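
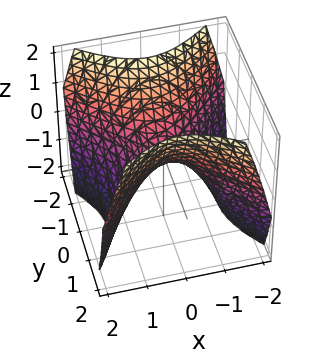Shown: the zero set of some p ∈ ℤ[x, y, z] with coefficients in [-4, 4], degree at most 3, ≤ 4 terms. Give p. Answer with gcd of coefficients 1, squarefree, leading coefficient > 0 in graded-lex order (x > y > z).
(a) deg p = 2.
(b) Symmetries: it's symmetric under x → −x, forcing even powers of x; the y ↦ −y reflection is a symmetry, so y appears only in even powers.
(c) From the axis intercepts and sections: it meets the y-axis at y = 0 (among the integer gridlines); it meets the x-axis at x = 0 (among the integer gridlines); one z-axis crossing is at z = 0.
(d) Fitting integer coefficients to these (and the overall shape) gives p.

x^2 - y^2 + z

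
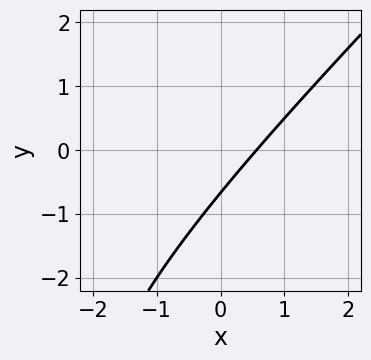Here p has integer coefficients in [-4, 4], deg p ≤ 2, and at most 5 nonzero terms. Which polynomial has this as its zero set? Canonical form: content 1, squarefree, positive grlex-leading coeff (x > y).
First, degree: the shape is more complex than any degree-1 curve, so deg p = 2.
Finally, solving for integer coefficients yields p as stated.

x^2 - x*y + 3*x - 3*y - 2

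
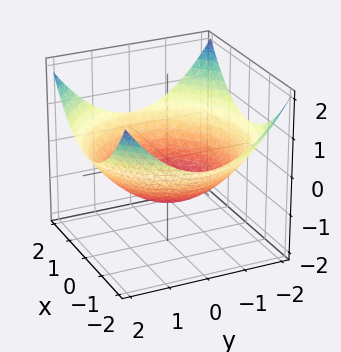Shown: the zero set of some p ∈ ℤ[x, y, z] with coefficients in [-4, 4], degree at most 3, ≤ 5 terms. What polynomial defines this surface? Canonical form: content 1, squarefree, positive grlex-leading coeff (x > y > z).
(a) The degree is 2 — a generic line meets the surface in up to 2 points.
(b) By symmetry, the surface is invariant under rotation about z: p = q(x² + y², z).
(c) Checking where it meets the axes: one z-axis crossing is at z = -1; a circular section at z = 0 has radius between 1 and 2.
(d) Putting this together gives p.

x^2 + y^2 - 3*z - 3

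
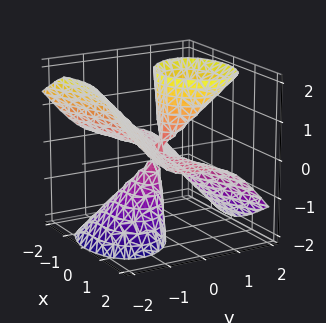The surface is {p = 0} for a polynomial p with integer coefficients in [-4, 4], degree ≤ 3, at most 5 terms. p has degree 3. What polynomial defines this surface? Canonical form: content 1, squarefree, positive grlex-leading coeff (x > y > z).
x^2*z + y^3 - y*z^2

1. There are 2 components. Treating them together as one polynomial.
2. The degree is 3 — a generic line meets the surface in up to 3 points.
3. From the axis intercepts and sections: every point of the z-axis in the box is on the surface; the visible x-axis segment lies entirely on the surface; it meets the y-axis at y = 0 (among the integer gridlines).
4. Putting this together gives p.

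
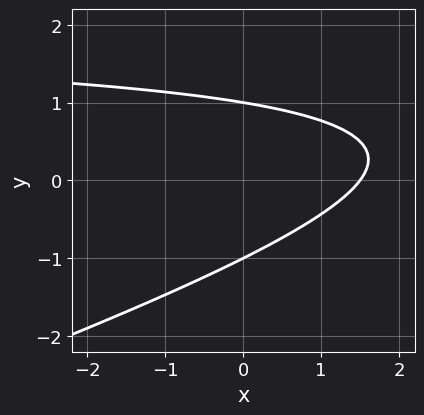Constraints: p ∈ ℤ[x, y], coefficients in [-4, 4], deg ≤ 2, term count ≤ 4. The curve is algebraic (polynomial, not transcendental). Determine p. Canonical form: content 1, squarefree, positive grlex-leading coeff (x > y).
(a) Degree: the shape is more complex than any degree-1 curve, so deg p = 2.
(b) From the visible intercepts: the y-axis gridline crossings are at y ∈ {-1, 1}.
(c) Assembling these constraints gives the stated polynomial.

x*y - 3*y^2 - 2*x + 3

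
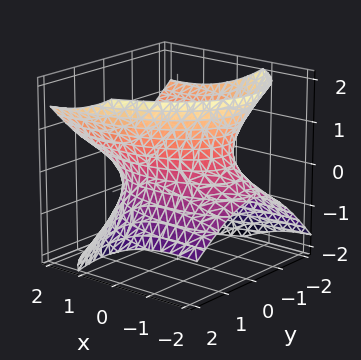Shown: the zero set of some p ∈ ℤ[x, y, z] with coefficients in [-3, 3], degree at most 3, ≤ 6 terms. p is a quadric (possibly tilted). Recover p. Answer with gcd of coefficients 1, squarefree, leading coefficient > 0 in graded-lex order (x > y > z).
x^2 - 3*x*z + 3*y^2 + y*z - 3*z^2 - 3

1. deg p = 2. The shape is more complex than any degree-1 surface.
2. Against the integer gridlines: among the integer gridlines, it crosses the y-axis at y ∈ {-1, 1}; it misses every integer gridline on the z-axis.
3. Matching integer coefficients to the picture gives p.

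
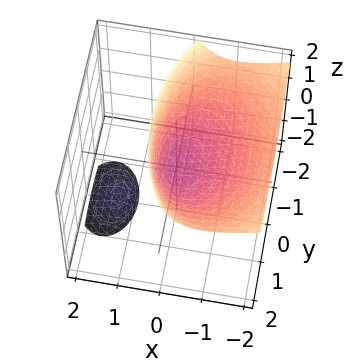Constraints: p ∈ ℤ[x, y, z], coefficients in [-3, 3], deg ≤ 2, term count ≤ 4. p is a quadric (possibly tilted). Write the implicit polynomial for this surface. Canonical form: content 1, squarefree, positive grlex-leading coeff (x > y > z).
First, there are 2 components.
Next, deg p = 2.
Then, reading off the gridlines: one y-axis crossing is at y = 0; it meets the z-axis at z = 0 (among the integer gridlines).
Finally, together with the visible shape, these determine p as stated.

2*x^2 + 3*x*z + y^2 - 2*z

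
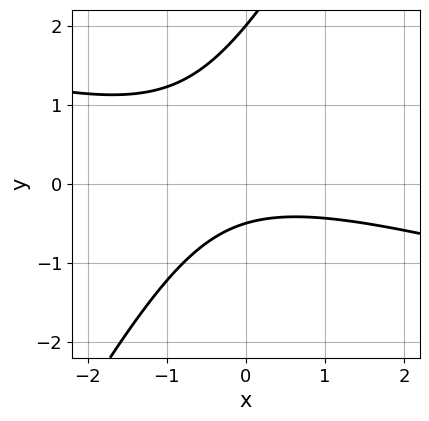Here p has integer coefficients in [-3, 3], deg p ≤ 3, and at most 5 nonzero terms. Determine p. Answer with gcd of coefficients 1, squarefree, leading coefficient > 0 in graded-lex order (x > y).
x^2 + 3*x*y - 2*y^2 + 3*y + 2

First, the degree is 2 — no degree-1 curve has this shape.
Then, observable constraints: it crosses the y-axis at the gridline y = 2; it misses every integer gridline on the x-axis.
Finally, assembling these constraints gives the stated polynomial.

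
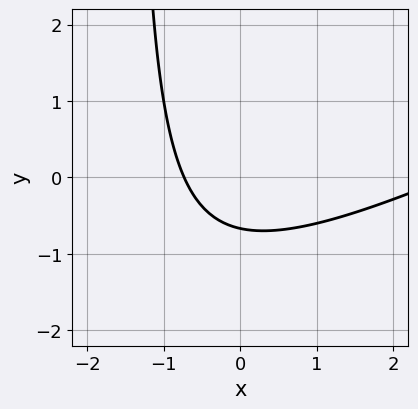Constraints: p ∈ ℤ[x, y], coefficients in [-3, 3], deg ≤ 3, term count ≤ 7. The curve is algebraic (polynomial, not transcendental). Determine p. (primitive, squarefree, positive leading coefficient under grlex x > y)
1. The degree is 2 — the shape is more complex than any degree-1 curve.
2. The integer polynomial consistent with all of this is the stated p.

x^2 - 2*x*y - 2*x - 3*y - 2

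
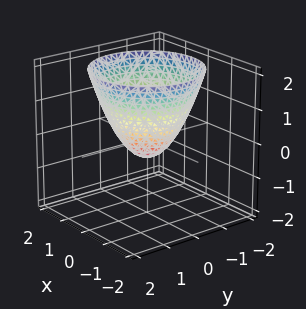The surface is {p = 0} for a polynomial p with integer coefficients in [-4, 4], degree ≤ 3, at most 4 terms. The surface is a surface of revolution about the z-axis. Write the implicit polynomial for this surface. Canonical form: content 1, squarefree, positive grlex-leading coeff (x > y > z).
(a) deg p = 2. A generic line meets the surface in up to 2 points.
(b) Symmetries: rotational symmetry about the z-axis ⇒ p depends on x, y only through x² + y².
(c) From the axis intercepts and sections: a circular section at z = 1 has radius between 1 and 2.
(d) Assembling these constraints gives the stated polynomial.

2*x^2 + 2*y^2 - 2*z - 1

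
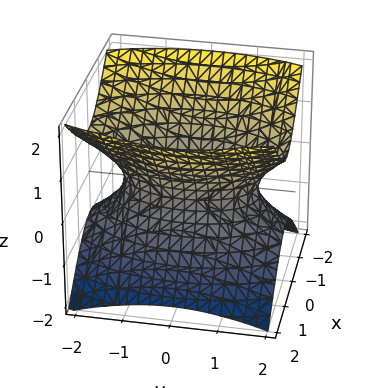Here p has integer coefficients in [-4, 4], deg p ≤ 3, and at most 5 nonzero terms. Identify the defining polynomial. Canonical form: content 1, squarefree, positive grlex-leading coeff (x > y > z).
3*x^2 + y^2 - 3*z^2 - 2

(a) The degree is 2 — one connected sheet with a waist; a quadric.
(b) Symmetries: it's symmetric under x → −x, forcing even powers of x; it's symmetric under y → −y, forcing even powers of y; mirror symmetry z ↦ −z ⇒ only even powers of z.
(c) Against the integer gridlines: no z-intercept at any integer in the box.
(d) Putting this together gives p.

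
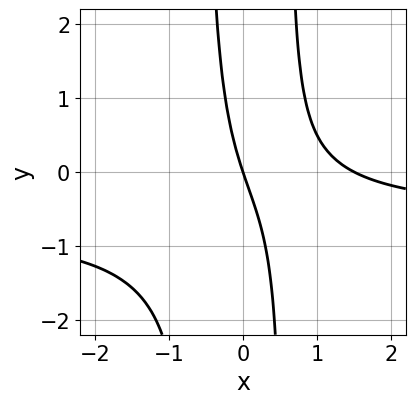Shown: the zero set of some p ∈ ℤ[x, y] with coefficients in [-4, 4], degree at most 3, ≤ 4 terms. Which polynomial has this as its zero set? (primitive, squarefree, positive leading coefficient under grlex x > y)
(a) deg p = 3. The shape is more complex than any degree-2 curve.
(b) Against the integer gridlines: it crosses the y-axis at the gridline y = 0; one x-axis crossing is at x = 0.
(c) Assembling these constraints gives the stated polynomial.

3*x^2*y + 2*x^2 - 3*x - y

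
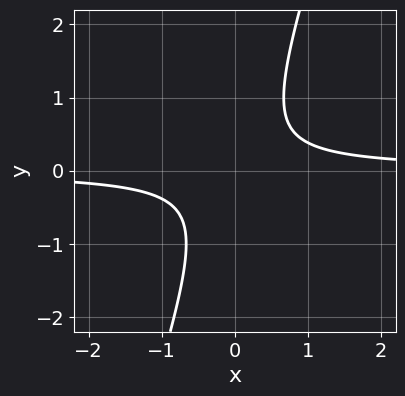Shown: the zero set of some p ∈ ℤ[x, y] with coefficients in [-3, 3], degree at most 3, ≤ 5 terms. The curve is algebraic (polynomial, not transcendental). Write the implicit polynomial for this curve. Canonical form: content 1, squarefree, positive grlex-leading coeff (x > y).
1. Degree: no degree-1 curve has this shape, so deg p = 2.
2. Checking where it meets the axes: it misses every integer gridline on the y-axis; it misses every integer gridline on the x-axis.
3. Putting this together gives p.

3*x*y - y^2 - 1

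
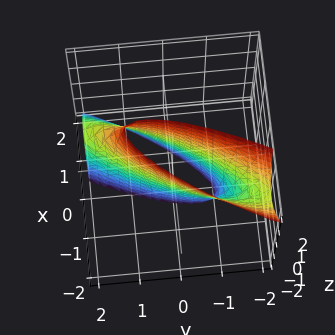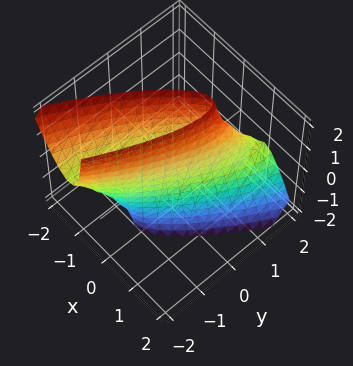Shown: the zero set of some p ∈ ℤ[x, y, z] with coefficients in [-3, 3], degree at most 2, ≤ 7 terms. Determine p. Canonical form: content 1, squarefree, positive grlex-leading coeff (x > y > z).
(a) The degree is 2 — no degree-1 surface has this shape.
(b) Observable constraints: the y-axis gridline crossings are at y ∈ {-1, 1}; it misses every integer gridline on the z-axis.
(c) Putting this together gives p.

3*x^2 - 3*x*y + x*z + y^2 - 1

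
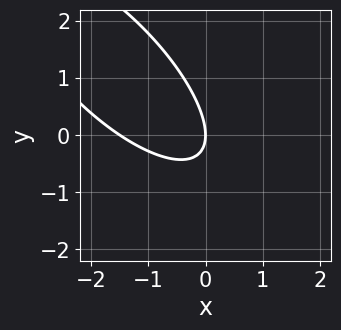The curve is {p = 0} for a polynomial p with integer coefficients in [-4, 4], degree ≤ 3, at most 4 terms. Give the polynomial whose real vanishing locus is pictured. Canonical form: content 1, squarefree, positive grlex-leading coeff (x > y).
2*x^2 + 3*x*y + 2*y^2 + 3*x

First, the degree is 2 — no degree-1 curve has this shape.
Then, against the integer gridlines: one y-axis crossing is at y = 0; one x-axis crossing is at x = 0.
Finally, assembling these constraints gives the stated polynomial.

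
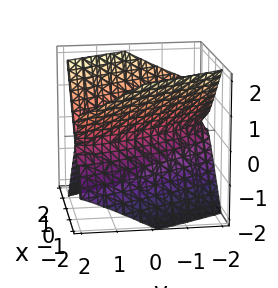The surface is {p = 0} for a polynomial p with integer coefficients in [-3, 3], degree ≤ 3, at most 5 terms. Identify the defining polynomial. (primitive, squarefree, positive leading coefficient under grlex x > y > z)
First, degree: no degree-1 surface has this shape, so deg p = 2.
Next, checking where it meets the axes: the surface avoids every integer z-axis point in the box; among the integer gridlines, it crosses the y-axis at y ∈ {-1, 1}.
Finally, these observations pin down the coefficients.

3*x^2 + 3*x*y + y^2 - 3*z^2 - 1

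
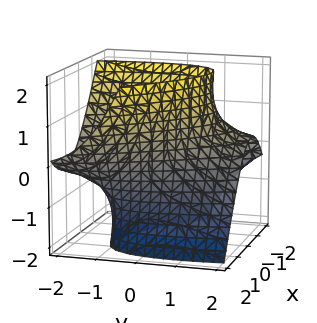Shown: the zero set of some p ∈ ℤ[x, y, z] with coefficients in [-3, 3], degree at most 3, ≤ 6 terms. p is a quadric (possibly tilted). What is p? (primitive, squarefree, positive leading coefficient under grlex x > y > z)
3*x^2 + 3*x*y + y^2 + 3*y*z - z^2 - 3

1. deg p = 2. The shape is more complex than any degree-1 surface.
2. From the visible intercepts: it misses every integer gridline on the z-axis; among the integer gridlines, it crosses the x-axis at x ∈ {-1, 1}.
3. Assembling these constraints gives the stated polynomial.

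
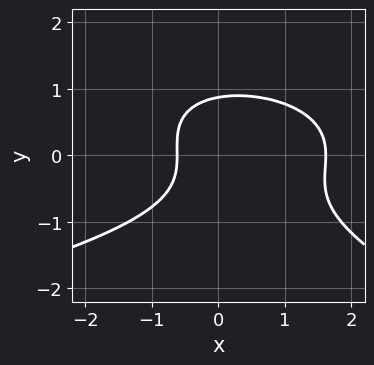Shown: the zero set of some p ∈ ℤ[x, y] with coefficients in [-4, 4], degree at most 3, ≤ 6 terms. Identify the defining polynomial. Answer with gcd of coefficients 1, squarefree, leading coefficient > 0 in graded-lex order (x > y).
x*y^2 + 3*y^3 + 2*x^2 - 2*x - 2

The degree is 3 — a generic line meets the curve in up to 3 points.
Matching integer coefficients to the picture gives p.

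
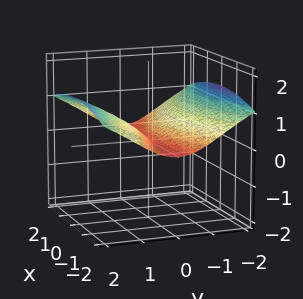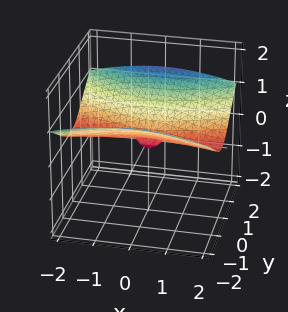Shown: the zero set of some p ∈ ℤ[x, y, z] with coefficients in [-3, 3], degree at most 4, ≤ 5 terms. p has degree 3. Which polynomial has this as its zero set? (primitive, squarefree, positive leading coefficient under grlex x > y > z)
First, degree: the shape is more complex than any degree-2 surface, so deg p = 3.
Next, reading off the gridlines: the visible x-axis segment lies entirely on the surface; one z-axis crossing is at z = 0.
Finally, fitting integer coefficients to these (and the overall shape) gives p.

x^2*z + 3*z^3 - 2*y^2 + z^2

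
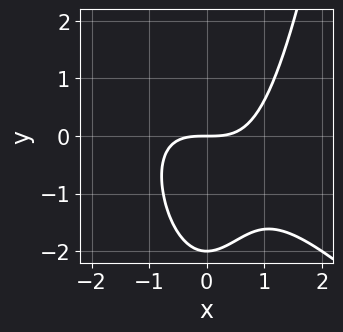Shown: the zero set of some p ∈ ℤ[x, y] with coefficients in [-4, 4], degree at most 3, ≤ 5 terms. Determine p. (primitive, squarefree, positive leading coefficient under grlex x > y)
x^3 + x^2*y - y^2 - 2*y

First, the degree is 3 — a generic line meets the curve in up to 3 points.
Then, reading off the gridlines: one x-axis crossing is at x = 0; the y-axis gridline crossings are at y ∈ {-2, 0}.
Finally, these observations pin down the coefficients.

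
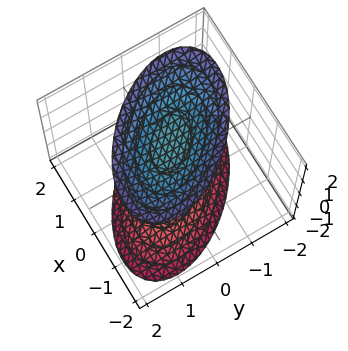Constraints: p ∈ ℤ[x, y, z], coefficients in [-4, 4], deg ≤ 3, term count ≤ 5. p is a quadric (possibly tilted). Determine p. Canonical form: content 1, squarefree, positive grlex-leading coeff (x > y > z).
1. I count 2 distinct pieces. Treating them together as one polynomial.
2. deg p = 2. A generic line meets the surface in up to 2 points.
3. Against the integer gridlines: the surface avoids every integer y-axis point in the box; the surface avoids every integer x-axis point in the box.
4. These observations pin down the coefficients.

x^2 + x*y + y^2 - z^2 + 2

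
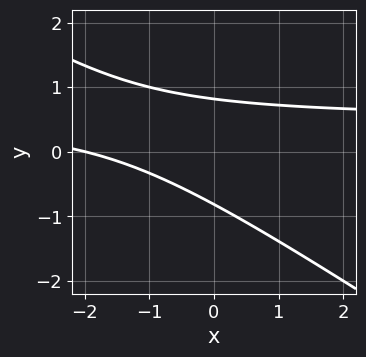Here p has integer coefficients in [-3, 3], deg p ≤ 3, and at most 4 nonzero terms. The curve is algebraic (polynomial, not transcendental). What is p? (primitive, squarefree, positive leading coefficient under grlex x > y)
2*x*y + 3*y^2 - x - 2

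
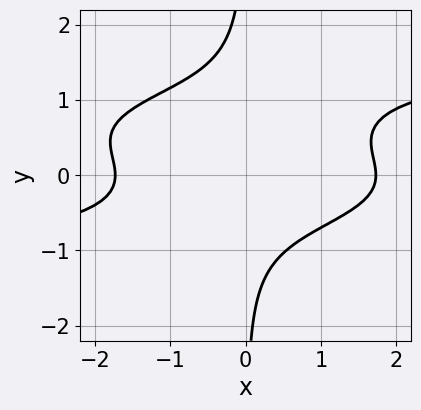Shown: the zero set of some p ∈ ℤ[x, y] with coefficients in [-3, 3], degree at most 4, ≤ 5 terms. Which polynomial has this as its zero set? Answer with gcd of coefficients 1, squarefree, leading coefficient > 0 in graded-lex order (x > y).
1. deg p = 4. A generic line meets the curve in up to 4 points.
2. Observable constraints: it misses every integer gridline on the y-axis.
3. Assembling these constraints gives the stated polynomial.

3*x*y^3 - 2*x*y^2 - x^2 + 3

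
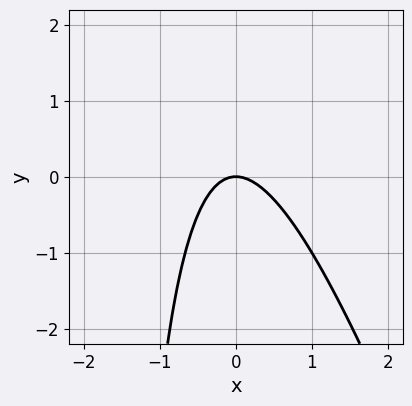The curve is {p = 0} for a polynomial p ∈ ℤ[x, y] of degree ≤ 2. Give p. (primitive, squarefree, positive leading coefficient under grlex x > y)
1. deg p = 2. No degree-1 curve has this shape.
2. Reading off the gridlines: it crosses the x-axis at the gridline x = 0; it crosses the y-axis at the gridline y = 0.
3. Matching integer coefficients to the picture gives p.

3*x^2 + x*y + 2*y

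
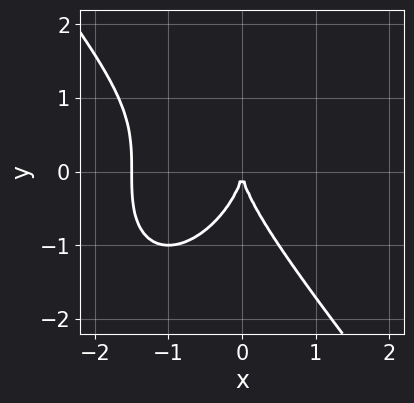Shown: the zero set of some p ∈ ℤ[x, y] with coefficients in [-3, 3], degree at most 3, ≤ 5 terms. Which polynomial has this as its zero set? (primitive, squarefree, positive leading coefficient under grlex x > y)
2*x^3 + y^3 + 3*x^2

(a) The degree is 3 — the shape is more complex than any degree-2 curve.
(b) Against the integer gridlines: it meets the y-axis at y = 0 (among the integer gridlines); one x-axis crossing is at x = 0.
(c) Matching integer coefficients to the picture gives p.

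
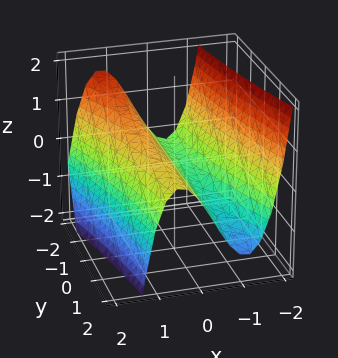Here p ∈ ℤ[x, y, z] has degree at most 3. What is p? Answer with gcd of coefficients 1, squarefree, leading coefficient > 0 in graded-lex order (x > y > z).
(a) The degree is 3 — no degree-2 surface has this shape.
(b) Against the integer gridlines: every point of the y-axis in the box is on the surface; it meets the x-axis at x = 0 (among the integer gridlines); it meets the z-axis at z = 0 (among the integer gridlines).
(c) The integer polynomial consistent with all of this is the stated p.

2*x^3 + x^2*y - 3*x + 2*z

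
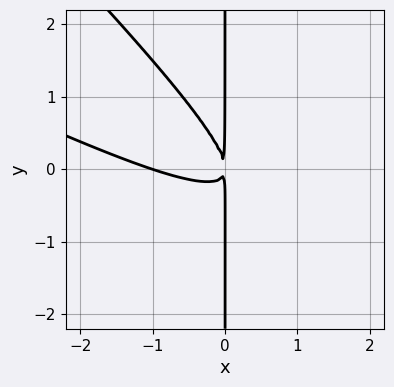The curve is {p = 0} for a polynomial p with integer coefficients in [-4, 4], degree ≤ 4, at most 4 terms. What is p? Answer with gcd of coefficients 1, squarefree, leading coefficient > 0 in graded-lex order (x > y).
x^3 + 3*x^2*y + 2*x*y^2 + x^2

deg p = 3.
Reading off the gridlines: it crosses the x-axis at the gridline x = -1; the visible y-axis segment lies entirely on the curve.
These observations pin down the coefficients.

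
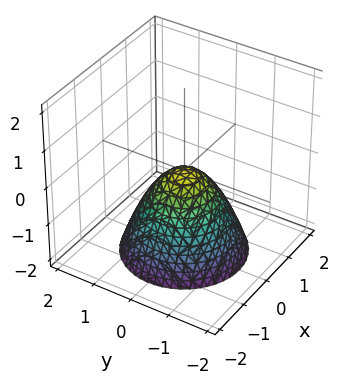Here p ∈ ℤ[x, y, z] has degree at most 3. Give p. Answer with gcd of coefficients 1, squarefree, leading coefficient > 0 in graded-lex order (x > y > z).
1. Degree: a paraboloid; a quadric, so deg p = 2.
2. By symmetry, the surface is invariant under rotation about z: p = q(x² + y², z).
3. From the axis intercepts and sections: one y-axis crossing is at y = 0; it meets the x-axis at x = 0 (among the integer gridlines); one z-axis crossing is at z = 0.
4. Solving for integer coefficients yields p as stated.

x^2 + y^2 + z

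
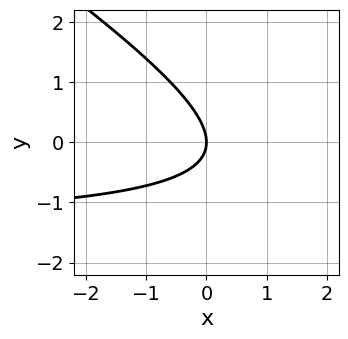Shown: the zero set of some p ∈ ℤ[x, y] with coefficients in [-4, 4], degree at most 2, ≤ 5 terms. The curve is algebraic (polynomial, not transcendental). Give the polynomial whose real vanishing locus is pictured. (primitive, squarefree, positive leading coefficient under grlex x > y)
(a) The degree is 2 — a generic line meets the curve in up to 2 points.
(b) Against the integer gridlines: one x-axis crossing is at x = 0; one y-axis crossing is at y = 0.
(c) Assembling these constraints gives the stated polynomial.

2*x*y + 3*y^2 + 3*x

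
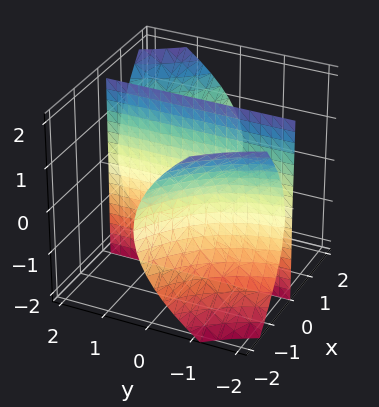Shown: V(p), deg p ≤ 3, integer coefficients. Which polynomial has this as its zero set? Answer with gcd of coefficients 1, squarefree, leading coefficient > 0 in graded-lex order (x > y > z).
x^3 + 3*x^2*y - 2*x*z^2 - 3*x

(a) The picture has 3 separate pieces. They look like related sheets of one shape, so recover p as a whole.
(b) The degree is 3 — a generic line meets the surface in up to 3 points.
(c) Against the integer gridlines: every point of the y-axis in the box is on the surface; one x-axis crossing is at x = 0; every point of the z-axis in the box is on the surface.
(d) Solving for integer coefficients yields p as stated.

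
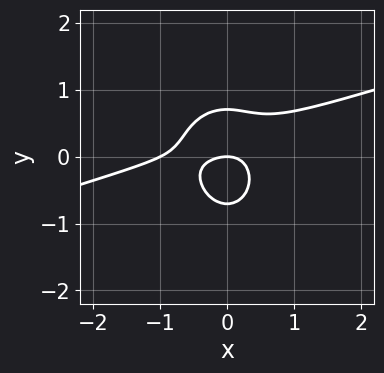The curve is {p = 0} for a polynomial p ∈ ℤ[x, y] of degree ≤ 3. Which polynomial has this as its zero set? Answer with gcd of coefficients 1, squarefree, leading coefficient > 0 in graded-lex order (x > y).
First, degree: no degree-2 curve has this shape, so deg p = 3.
Then, observable constraints: the x-axis gridline crossings are at x ∈ {-1, 0}; it meets the y-axis at y = 0 (among the integer gridlines).
Finally, together with the visible shape, these determine p as stated.

x^3 - 3*x^2*y - 2*y^3 + x^2 + y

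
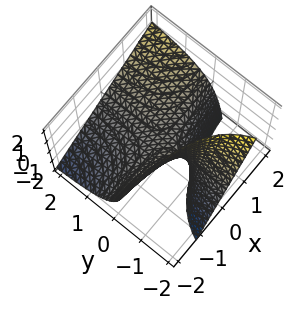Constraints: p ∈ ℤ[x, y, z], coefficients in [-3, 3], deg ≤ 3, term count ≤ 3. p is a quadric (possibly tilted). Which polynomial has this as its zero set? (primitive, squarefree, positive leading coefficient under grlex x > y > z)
Degree: no degree-1 surface has this shape, so deg p = 2.
From the visible intercepts: the visible x-axis segment lies entirely on the surface; every point of the y-axis in the box is on the surface; it crosses the z-axis at the gridline z = 0.
Putting this together gives p.

x*y - y*z - z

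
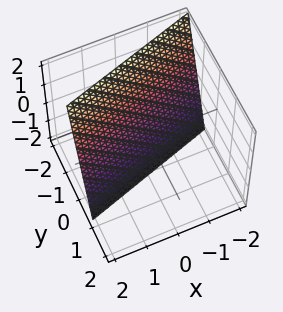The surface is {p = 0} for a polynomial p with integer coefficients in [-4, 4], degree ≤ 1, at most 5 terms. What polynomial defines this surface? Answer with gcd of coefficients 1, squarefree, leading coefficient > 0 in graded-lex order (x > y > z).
x - 3*y - z - 2

1. deg p = 1.
2. Reading off the gridlines: one z-axis crossing is at z = -2; it meets the x-axis at x = 2 (among the integer gridlines).
3. Solving for integer coefficients yields p as stated.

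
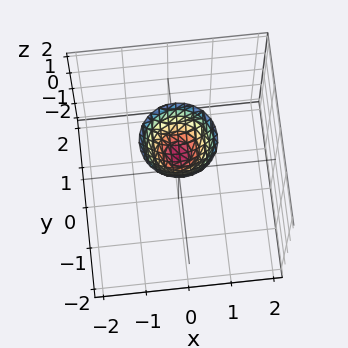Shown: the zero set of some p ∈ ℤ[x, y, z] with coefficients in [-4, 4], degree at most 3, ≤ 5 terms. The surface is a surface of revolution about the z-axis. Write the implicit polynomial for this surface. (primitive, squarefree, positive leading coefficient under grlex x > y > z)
3*x^2 + 3*y^2 - 2*z + 2

1. deg p = 2. The shape is more complex than any degree-1 surface.
2. By symmetry, the surface is invariant under rotation about z: p = q(x² + y², z).
3. From the axis intercepts and sections: a circular section at z = 2 has radius between 0 and 1; one z-axis crossing is at z = 1; the surface avoids every integer x-axis point in the box; the surface avoids every integer y-axis point in the box.
4. Matching integer coefficients to the picture gives p.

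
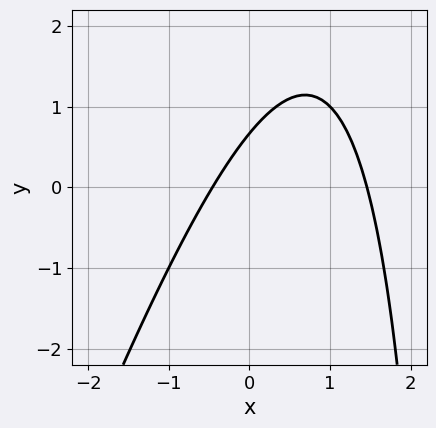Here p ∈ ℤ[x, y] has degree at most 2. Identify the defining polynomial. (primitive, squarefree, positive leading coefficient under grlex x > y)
3*x^2 - x*y - 3*x + 3*y - 2

(a) deg p = 2. The shape is more complex than any degree-1 curve.
(b) Solving for integer coefficients yields p as stated.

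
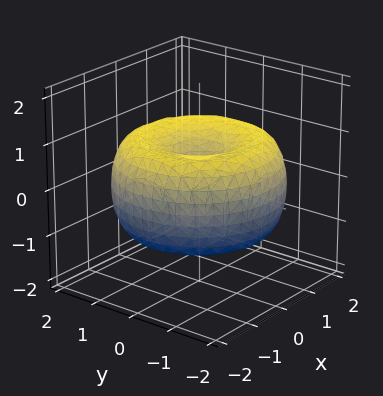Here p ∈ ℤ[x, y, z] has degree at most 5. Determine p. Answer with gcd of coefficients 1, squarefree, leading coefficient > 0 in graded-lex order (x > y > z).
x^4 + 2*x^2*y^2 + y^4 - 3*x^2 - 3*y^2 + 3*z^2 - 1

1. Degree: a generic line meets the surface in up to 4 points, so deg p = 4.
2. Symmetry: the z-axis is an axis of rotation, so x and y enter only as x² + y².
3. From the visible intercepts: a circular section at z = -1 has radius exactly 1.
4. These observations pin down the coefficients.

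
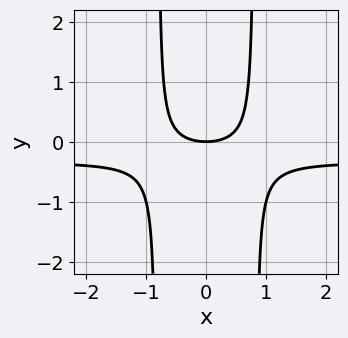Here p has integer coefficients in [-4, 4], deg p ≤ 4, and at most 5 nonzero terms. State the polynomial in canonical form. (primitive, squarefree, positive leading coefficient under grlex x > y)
3*x^2*y + x^2 - 2*y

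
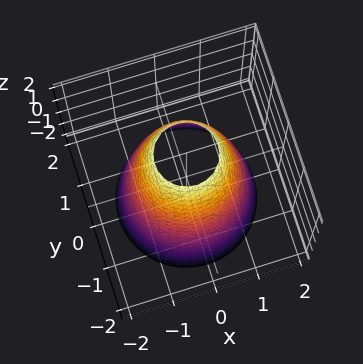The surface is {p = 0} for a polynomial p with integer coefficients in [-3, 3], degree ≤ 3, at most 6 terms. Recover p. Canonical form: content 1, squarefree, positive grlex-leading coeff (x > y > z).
deg p = 2. The shape is more complex than any degree-1 surface.
By symmetry, the z-axis is an axis of rotation, so x and y enter only as x² + y².
Against the integer gridlines: the surface avoids every integer z-axis point in the box; a circular section at z = -2 has radius between 1 and 2.
Matching integer coefficients to the picture gives p.

2*x^2 + 2*y^2 + z - 3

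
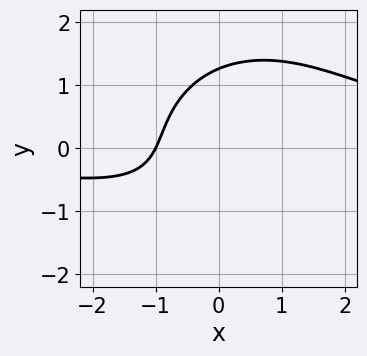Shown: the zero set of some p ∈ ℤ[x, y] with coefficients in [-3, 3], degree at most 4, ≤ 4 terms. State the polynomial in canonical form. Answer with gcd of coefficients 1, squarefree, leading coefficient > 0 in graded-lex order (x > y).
1. Degree: no degree-2 curve has this shape, so deg p = 3.
2. From the visible intercepts: one x-axis crossing is at x = -1.
3. Solving for integer coefficients yields p as stated.

x^2*y + y^3 - 2*x - 2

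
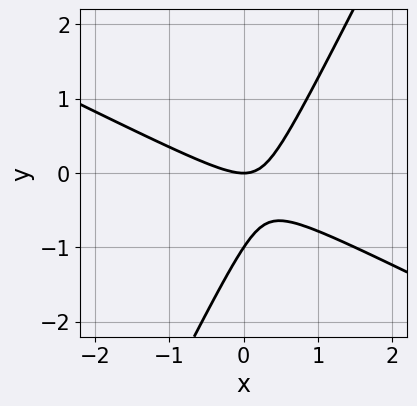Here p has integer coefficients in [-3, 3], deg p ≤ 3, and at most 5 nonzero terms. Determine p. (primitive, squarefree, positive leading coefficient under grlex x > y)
First, the degree is 2 — the shape is more complex than any degree-1 curve.
Next, from the visible intercepts: it crosses the x-axis at the gridline x = 0; the y-axis gridline crossings are at y ∈ {-1, 0}.
Finally, the integer polynomial consistent with all of this is the stated p.

2*x^2 + 3*x*y - 2*y^2 - 2*y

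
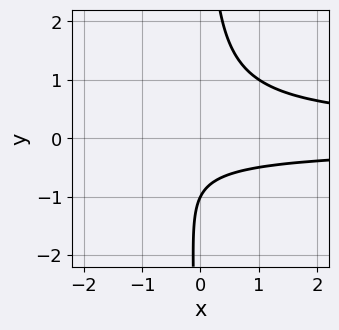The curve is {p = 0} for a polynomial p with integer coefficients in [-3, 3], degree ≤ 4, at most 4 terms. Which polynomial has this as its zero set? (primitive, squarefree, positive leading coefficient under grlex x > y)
2*x*y^2 - y - 1

(a) Degree: the shape is more complex than any degree-2 curve, so deg p = 3.
(b) From the axis intercepts and sections: it misses every integer gridline on the x-axis; it meets the y-axis at y = -1 (among the integer gridlines).
(c) Assembling these constraints gives the stated polynomial.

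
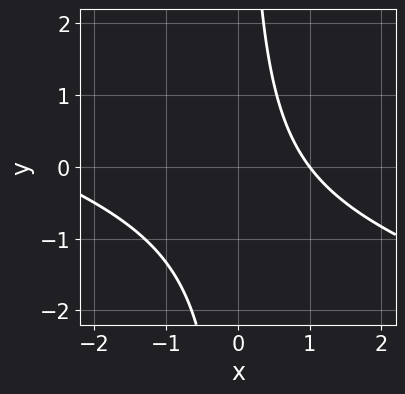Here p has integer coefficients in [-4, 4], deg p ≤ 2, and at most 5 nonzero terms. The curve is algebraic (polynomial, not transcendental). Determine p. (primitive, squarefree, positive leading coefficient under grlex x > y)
x^2 + 3*x*y + 2*x - 3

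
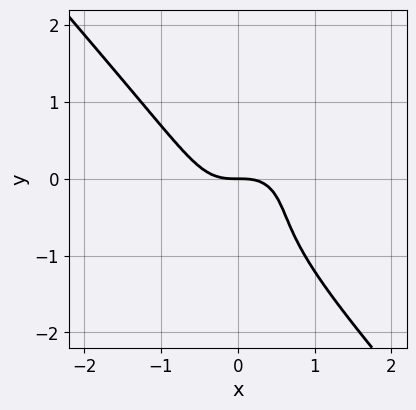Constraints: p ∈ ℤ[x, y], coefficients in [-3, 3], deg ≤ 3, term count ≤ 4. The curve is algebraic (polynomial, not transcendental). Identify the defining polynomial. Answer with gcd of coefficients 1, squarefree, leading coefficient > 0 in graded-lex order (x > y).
First, degree: the shape is more complex than any degree-2 curve, so deg p = 3.
Next, reading off the gridlines: it crosses the y-axis at the gridline y = 0; one x-axis crossing is at x = 0.
Finally, putting this together gives p.

3*x^3 + 2*y^3 + 2*y^2 + 2*y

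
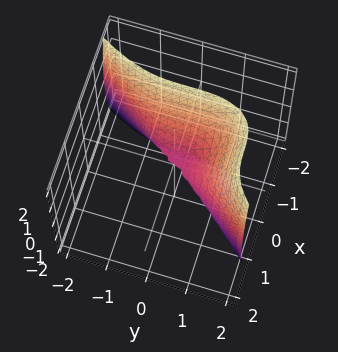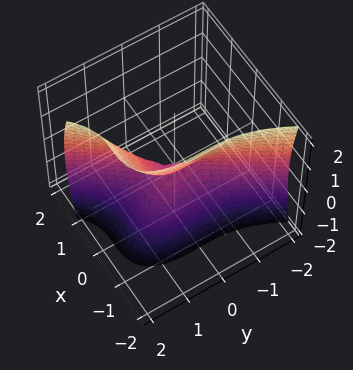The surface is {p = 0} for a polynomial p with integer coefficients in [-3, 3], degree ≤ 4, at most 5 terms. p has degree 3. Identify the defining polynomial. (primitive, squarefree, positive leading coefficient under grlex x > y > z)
3*x^3 - y^3 + z^2

(a) Degree: a generic line meets the surface in up to 3 points, so deg p = 3.
(b) Against the integer gridlines: it meets the z-axis at z = 0 (among the integer gridlines); it crosses the x-axis at the gridline x = 0; one y-axis crossing is at y = 0.
(c) The integer polynomial consistent with all of this is the stated p.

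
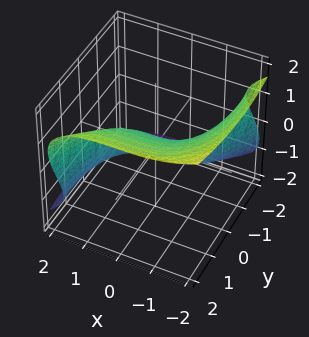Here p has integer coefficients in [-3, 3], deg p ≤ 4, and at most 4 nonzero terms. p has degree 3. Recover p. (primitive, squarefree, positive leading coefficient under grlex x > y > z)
x^3 - y^2*z + 3*z^3 - 3*y

First, degree: a generic line meets the surface in up to 3 points, so deg p = 3.
Next, against the integer gridlines: it meets the z-axis at z = 0 (among the integer gridlines); it meets the y-axis at y = 0 (among the integer gridlines); it meets the x-axis at x = 0 (among the integer gridlines).
Finally, the integer polynomial consistent with all of this is the stated p.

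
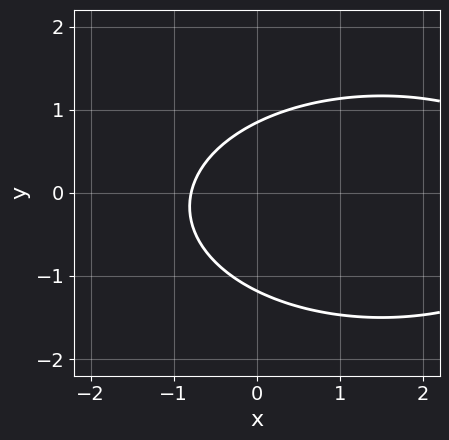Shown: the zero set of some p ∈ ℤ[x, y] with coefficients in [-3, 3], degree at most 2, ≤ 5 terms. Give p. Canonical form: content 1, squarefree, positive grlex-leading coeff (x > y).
x^2 + 3*y^2 - 3*x + y - 3

(a) Degree: no degree-1 curve has this shape, so deg p = 2.
(b) Matching integer coefficients to the picture gives p.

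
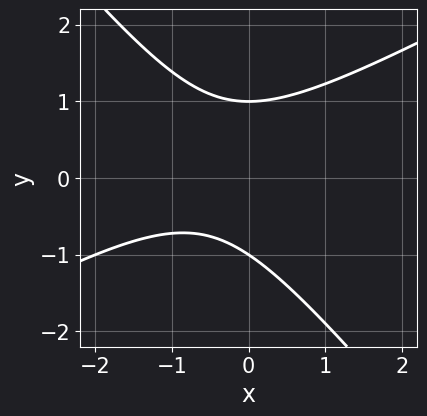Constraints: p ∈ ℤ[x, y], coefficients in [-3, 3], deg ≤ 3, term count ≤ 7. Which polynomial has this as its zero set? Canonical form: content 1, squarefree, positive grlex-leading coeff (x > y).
2*x^2 - 2*x*y - 3*y^2 + 2*x + 3

Degree: the shape is more complex than any degree-1 curve, so deg p = 2.
Reading off the gridlines: the curve avoids every integer x-axis point in the box; the y-axis gridline crossings are at y ∈ {-1, 1}.
Matching integer coefficients to the picture gives p.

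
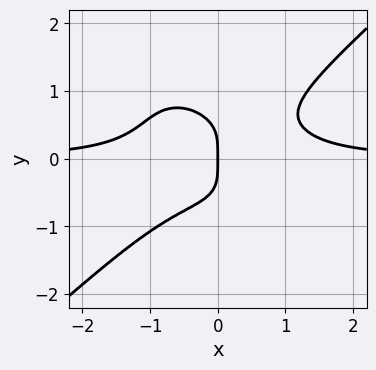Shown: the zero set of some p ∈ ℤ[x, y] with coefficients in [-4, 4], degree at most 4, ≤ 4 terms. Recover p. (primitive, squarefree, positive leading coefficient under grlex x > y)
1. The degree is 4 — the shape is more complex than any degree-3 curve.
2. From the axis intercepts and sections: it meets the x-axis at x = 0 (among the integer gridlines); it meets the y-axis at y = 0 (among the integer gridlines).
3. Fitting integer coefficients to these (and the overall shape) gives p.

3*x^3*y - x*y^3 - 3*y^4 - 2*x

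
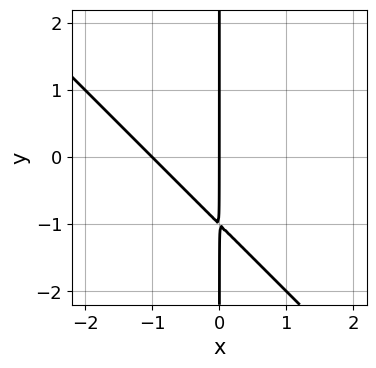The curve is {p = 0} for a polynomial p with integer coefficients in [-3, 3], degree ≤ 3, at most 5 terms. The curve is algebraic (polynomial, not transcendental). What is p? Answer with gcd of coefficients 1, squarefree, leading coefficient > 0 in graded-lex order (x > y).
1. Degree: no degree-1 curve has this shape, so deg p = 2.
2. Checking where it meets the axes: the x-axis gridline crossings are at x ∈ {-1, 0}; every point of the y-axis in the box is on the curve.
3. Fitting integer coefficients to these (and the overall shape) gives p.

x^2 + x*y + x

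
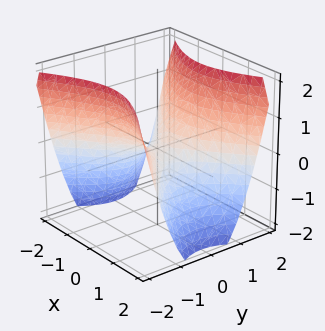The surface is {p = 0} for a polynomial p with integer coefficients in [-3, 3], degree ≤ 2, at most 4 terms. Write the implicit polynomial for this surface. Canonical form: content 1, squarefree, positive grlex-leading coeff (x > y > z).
First, the degree is 2 — a saddle surface; a quadric.
Then, symmetries: the y ↦ −y reflection is a symmetry, so y appears only in even powers; mirror symmetry x ↦ −x ⇒ only even powers of x.
Then, reading off the gridlines: one y-axis crossing is at y = 0; one x-axis crossing is at x = 0; it crosses the z-axis at the gridline z = 0.
Finally, the integer polynomial consistent with all of this is the stated p.

2*x^2 - 3*y^2 + 3*z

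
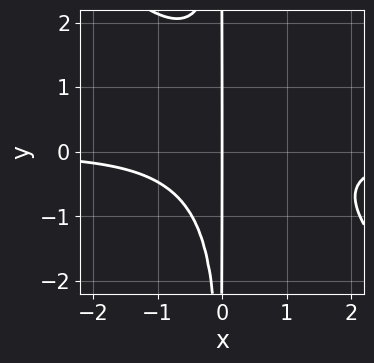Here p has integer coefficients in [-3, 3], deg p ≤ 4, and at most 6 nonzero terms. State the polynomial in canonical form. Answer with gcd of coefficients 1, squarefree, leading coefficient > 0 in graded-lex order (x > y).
1. Degree: no degree-3 curve has this shape, so deg p = 4.
2. Observable constraints: every point of the y-axis in the box is on the curve; one x-axis crossing is at x = 0.
3. Together with the visible shape, these determine p as stated.

3*x^3*y + 3*x^2*y^2 - 2*x^2*y + 3*x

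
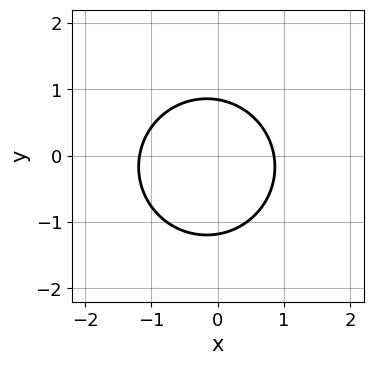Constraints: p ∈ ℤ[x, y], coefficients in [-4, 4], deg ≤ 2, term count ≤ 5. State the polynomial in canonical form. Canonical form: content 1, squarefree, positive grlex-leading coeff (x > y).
3*x^2 + 3*y^2 + x + y - 3

First, the degree is 2 — the shape is more complex than any degree-1 curve.
Finally, solving for integer coefficients yields p as stated.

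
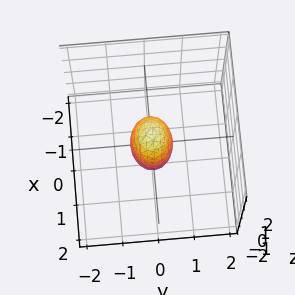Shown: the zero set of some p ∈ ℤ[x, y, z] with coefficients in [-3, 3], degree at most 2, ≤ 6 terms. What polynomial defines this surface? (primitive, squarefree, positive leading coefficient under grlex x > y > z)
1. deg p = 2.
2. Symmetries: mirror symmetry x ↦ −x ⇒ only even powers of x; it's symmetric under y → −y, forcing even powers of y; the z ↦ −z reflection is a symmetry, so z appears only in even powers.
3. From the axis intercepts and sections: the z-axis gridline crossings are at z ∈ {-1, 1}.
4. Solving for integer coefficients yields p as stated.

2*x^2 + 3*y^2 + z^2 - 1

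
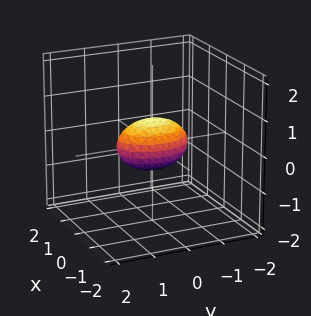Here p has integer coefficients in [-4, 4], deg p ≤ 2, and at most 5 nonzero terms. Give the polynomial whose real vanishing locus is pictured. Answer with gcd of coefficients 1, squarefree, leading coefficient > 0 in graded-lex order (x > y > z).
(a) deg p = 2. A closed, bounded, convex surface; a quadric.
(b) Symmetries: the z ↦ −z reflection is a symmetry, so z appears only in even powers; mirror symmetry y ↦ −y ⇒ only even powers of y; the x ↦ −x reflection is a symmetry, so x appears only in even powers.
(c) Reading off the gridlines: the y-axis gridline crossings are at y ∈ {-1, 1}.
(d) Assembling these constraints gives the stated polynomial.

2*x^2 + y^2 + 2*z^2 - 1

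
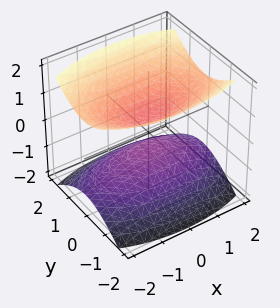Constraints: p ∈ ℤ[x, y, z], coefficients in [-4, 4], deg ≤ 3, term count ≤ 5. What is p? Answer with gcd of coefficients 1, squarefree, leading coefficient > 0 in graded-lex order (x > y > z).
x^2 + 3*y^2 - 3*z^2 + 1

First, the picture has 2 separate pieces.
Next, deg p = 2.
Then, symmetries: the x ↦ −x reflection is a symmetry, so x appears only in even powers; it's symmetric under y → −y, forcing even powers of y; it's symmetric under z → −z, forcing even powers of z.
Then, observable constraints: the surface avoids every integer y-axis point in the box; the surface avoids every integer x-axis point in the box.
Finally, matching integer coefficients to the picture gives p.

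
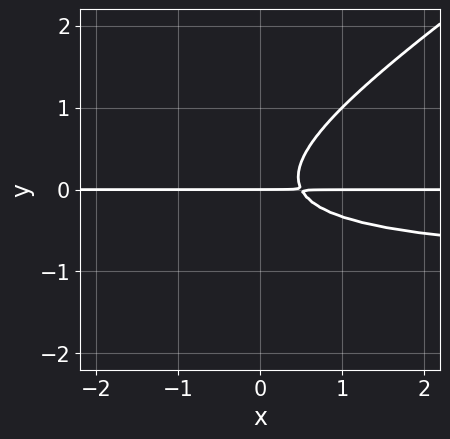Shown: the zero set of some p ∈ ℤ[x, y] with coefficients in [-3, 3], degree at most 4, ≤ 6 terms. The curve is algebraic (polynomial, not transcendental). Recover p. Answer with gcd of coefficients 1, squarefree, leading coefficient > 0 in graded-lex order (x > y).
2*x*y^2 - 3*y^3 + 2*x*y - y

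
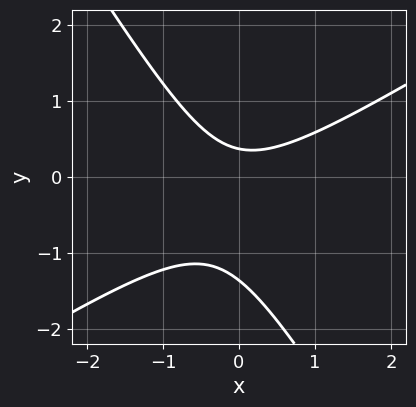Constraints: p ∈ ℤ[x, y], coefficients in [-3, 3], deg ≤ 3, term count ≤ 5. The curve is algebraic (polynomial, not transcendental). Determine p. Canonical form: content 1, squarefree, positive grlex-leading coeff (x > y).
2*x^2 - 2*x*y - 2*y^2 - 2*y + 1

deg p = 2. A generic line meets the curve in up to 2 points.
From the visible intercepts: it misses every integer gridline on the x-axis.
Matching integer coefficients to the picture gives p.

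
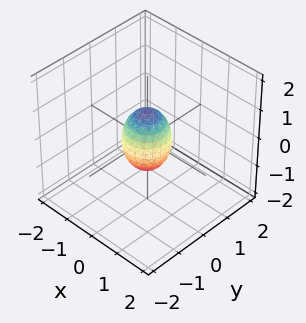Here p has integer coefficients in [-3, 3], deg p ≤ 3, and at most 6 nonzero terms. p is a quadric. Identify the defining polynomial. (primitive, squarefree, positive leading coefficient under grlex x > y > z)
2*x^2 + 2*y^2 + z^2 - 1

First, degree: a closed, bounded, convex surface; a quadric, so deg p = 2.
Next, symmetries: the z ↦ −z reflection is a symmetry, so z appears only in even powers; the surface is invariant under rotation about z: p = q(x² + y², z).
Next, checking where it meets the axes: the z-axis gridline crossings are at z ∈ {-1, 1}; a circular section at z = 0 has radius between 0 and 1.
Finally, assembling these constraints gives the stated polynomial.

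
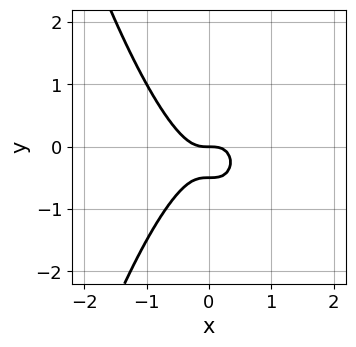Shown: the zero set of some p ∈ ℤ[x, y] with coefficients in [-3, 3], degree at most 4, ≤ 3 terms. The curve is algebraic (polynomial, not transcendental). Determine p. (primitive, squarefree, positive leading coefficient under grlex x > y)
1. deg p = 3.
2. Reading off the gridlines: one x-axis crossing is at x = 0; it meets the y-axis at y = 0 (among the integer gridlines).
3. Fitting integer coefficients to these (and the overall shape) gives p.

3*x^3 + 2*y^2 + y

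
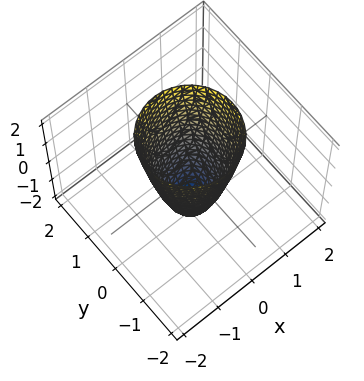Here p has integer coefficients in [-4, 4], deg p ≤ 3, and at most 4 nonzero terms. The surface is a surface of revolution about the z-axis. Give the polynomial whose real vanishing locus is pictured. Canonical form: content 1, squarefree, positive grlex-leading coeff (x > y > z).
(a) deg p = 2. The shape is more complex than any degree-1 surface.
(b) Symmetries: rotational symmetry about the z-axis ⇒ p depends on x, y only through x² + y².
(c) Observable constraints: a circular section at z = -1 has radius between 0 and 1; it crosses the z-axis at the gridline z = -2.
(d) Fitting integer coefficients to these (and the overall shape) gives p.

3*x^2 + 3*y^2 - z - 2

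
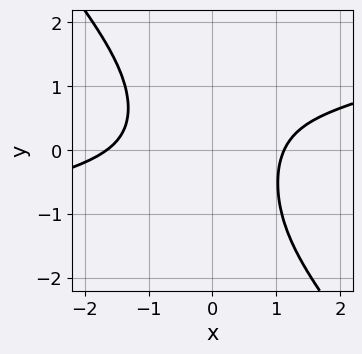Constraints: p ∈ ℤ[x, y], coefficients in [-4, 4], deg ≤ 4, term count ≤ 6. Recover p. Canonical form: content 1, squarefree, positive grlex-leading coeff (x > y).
x^4 - 3*x^3*y - 3*x^2*y^2 + x^3 - 3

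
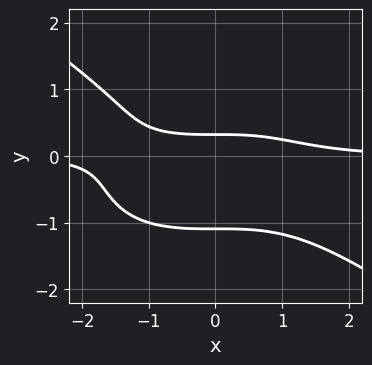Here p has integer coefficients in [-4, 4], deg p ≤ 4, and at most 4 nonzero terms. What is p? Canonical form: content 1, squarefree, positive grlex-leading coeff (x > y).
x^3*y + 3*y^4 + 3*y - 1

First, degree: the shape is more complex than any degree-3 curve, so deg p = 4.
Then, from the visible intercepts: the curve avoids every integer x-axis point in the box.
Finally, putting this together gives p.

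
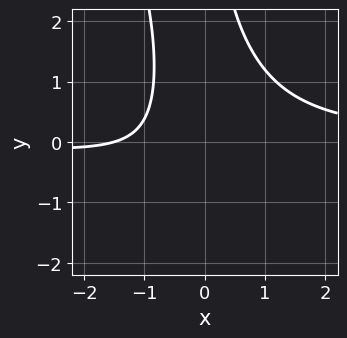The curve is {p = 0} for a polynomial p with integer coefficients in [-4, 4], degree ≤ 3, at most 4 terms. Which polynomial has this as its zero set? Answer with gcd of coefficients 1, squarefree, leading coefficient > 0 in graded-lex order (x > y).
3*x^2*y + x*y^2 - 2*x - 3

(a) Degree: the shape is more complex than any degree-2 curve, so deg p = 3.
(b) Observable constraints: it misses every integer gridline on the y-axis.
(c) Fitting integer coefficients to these (and the overall shape) gives p.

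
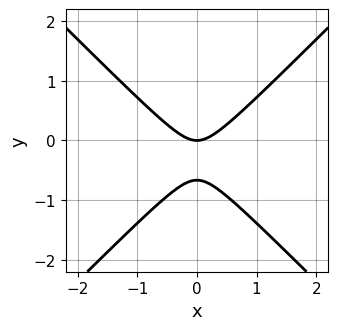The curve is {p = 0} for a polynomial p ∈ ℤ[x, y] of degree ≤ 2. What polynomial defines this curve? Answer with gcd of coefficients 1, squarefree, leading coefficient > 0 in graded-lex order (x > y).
1. Degree: a generic line meets the curve in up to 2 points, so deg p = 2.
2. Symmetries: mirror symmetry x ↦ −x ⇒ only even powers of x.
3. Checking where it meets the axes: one y-axis crossing is at y = 0; it crosses the x-axis at the gridline x = 0.
4. Putting this together gives p.

3*x^2 - 3*y^2 - 2*y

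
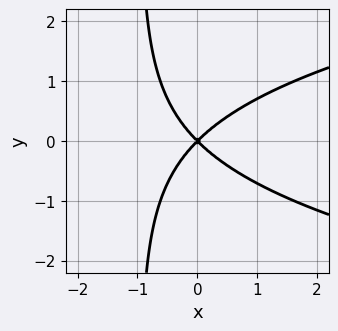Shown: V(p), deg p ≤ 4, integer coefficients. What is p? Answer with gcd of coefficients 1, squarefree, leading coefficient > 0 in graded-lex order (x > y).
x*y^2 - x^2 + y^2

(a) deg p = 3.
(b) Symmetries: the y ↦ −y reflection is a symmetry, so y appears only in even powers.
(c) Observable constraints: it crosses the y-axis at the gridline y = 0; it meets the x-axis at x = 0 (among the integer gridlines).
(d) Assembling these constraints gives the stated polynomial.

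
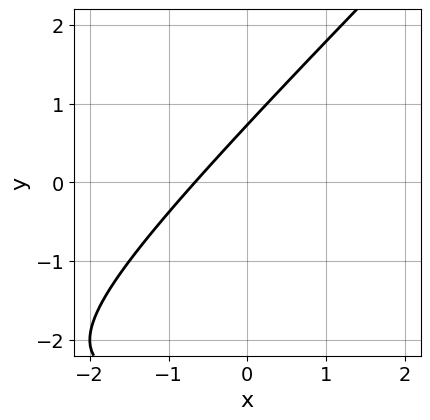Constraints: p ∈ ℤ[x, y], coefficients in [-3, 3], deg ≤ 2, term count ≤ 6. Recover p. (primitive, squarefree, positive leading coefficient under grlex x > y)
x*y - y^2 + 3*x - 2*y + 2

First, degree: the shape is more complex than any degree-1 curve, so deg p = 2.
Finally, matching integer coefficients to the picture gives p.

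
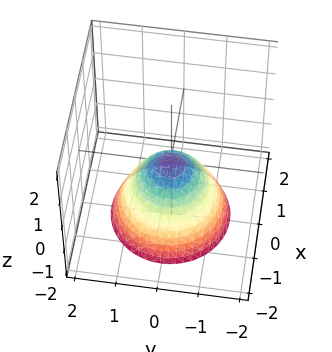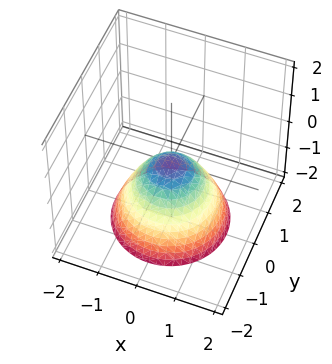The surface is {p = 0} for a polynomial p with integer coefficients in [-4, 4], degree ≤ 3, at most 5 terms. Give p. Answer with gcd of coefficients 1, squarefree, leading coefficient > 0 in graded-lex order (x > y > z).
1. The degree is 2 — a paraboloid; a quadric.
2. Symmetry: the surface is invariant under rotation about z: p = q(x² + y², z).
3. Against the integer gridlines: it meets the z-axis at z = 0 (among the integer gridlines); a circular section at z = -2 has radius between 1 and 2.
4. Together with the visible shape, these determine p as stated.

x^2 + y^2 + z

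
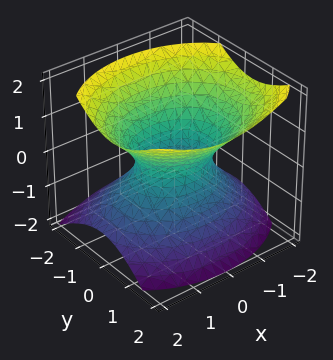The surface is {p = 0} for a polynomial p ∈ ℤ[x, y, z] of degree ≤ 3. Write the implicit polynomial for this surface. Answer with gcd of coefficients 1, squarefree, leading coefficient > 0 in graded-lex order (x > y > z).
Degree: the shape is more complex than any degree-1 surface, so deg p = 2.
Observable constraints: among the integer gridlines, it crosses the x-axis at x ∈ {-1, 1}; the surface avoids every integer z-axis point in the box.
Fitting integer coefficients to these (and the overall shape) gives p.

2*x^2 + 3*y^2 - y*z - 3*z^2 - 2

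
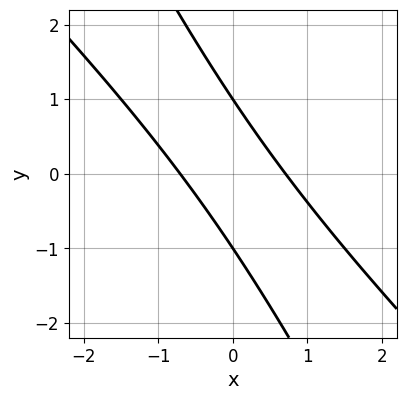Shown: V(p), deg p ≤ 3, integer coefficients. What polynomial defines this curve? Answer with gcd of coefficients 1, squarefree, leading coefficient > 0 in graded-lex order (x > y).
2*x^2 + 3*x*y + y^2 - 1

deg p = 2.
From the axis intercepts and sections: the y-axis gridline crossings are at y ∈ {-1, 1}.
Putting this together gives p.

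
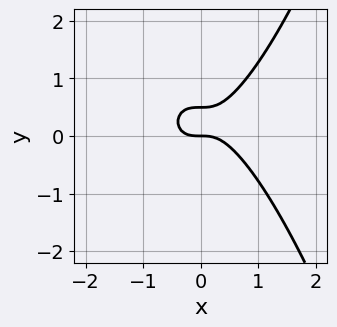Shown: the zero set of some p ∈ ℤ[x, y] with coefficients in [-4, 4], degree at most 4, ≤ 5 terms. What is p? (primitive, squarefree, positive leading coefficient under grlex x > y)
deg p = 3. A generic line meets the curve in up to 3 points.
Reading off the gridlines: it crosses the x-axis at the gridline x = 0; one y-axis crossing is at y = 0.
The integer polynomial consistent with all of this is the stated p.

2*x^3 - 2*y^2 + y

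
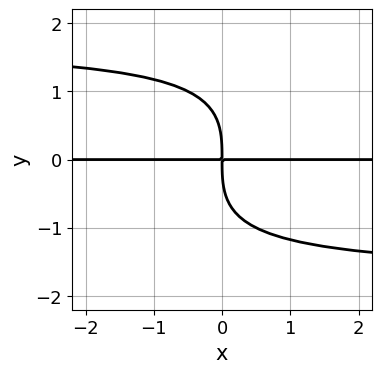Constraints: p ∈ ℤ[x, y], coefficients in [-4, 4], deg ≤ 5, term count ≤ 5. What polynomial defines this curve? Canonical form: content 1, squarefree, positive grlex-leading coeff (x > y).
x*y^3 - y^4 - 3*x*y

deg p = 4. No degree-3 curve has this shape.
Reading off the gridlines: every point of the x-axis in the box is on the curve.
Solving for integer coefficients yields p as stated.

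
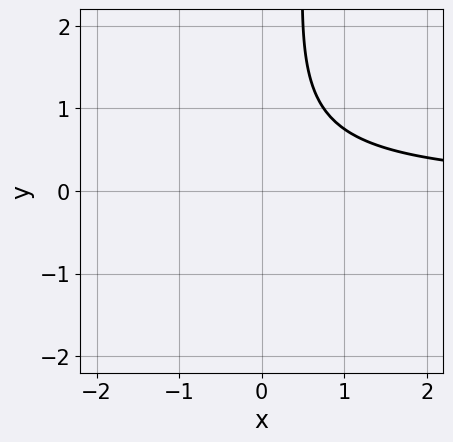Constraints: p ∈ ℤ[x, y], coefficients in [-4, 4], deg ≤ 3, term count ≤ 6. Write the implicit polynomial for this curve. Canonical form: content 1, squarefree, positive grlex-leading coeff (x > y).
x*y^2 + 3*x*y - y^2 + y - 3

1. The degree is 3 — the shape is more complex than any degree-2 curve.
2. From the visible intercepts: no y-intercept at any integer in the box; the curve avoids every integer x-axis point in the box.
3. Matching integer coefficients to the picture gives p.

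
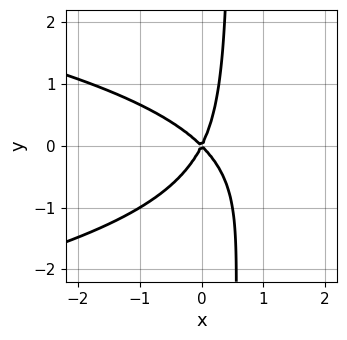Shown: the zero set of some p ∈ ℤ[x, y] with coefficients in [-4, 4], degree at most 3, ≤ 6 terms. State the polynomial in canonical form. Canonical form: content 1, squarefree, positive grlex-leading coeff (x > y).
2*x*y^2 + 2*x^2 + x*y - y^2

Degree: no degree-2 curve has this shape, so deg p = 3.
From the axis intercepts and sections: it meets the x-axis at x = 0 (among the integer gridlines); one y-axis crossing is at y = 0.
Matching integer coefficients to the picture gives p.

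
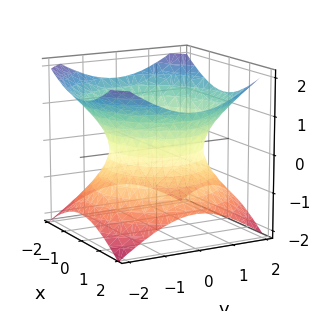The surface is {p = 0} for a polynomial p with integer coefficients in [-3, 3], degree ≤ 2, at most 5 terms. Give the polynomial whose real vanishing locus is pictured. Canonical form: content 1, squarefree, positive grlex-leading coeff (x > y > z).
First, deg p = 2. The shape is more complex than any degree-1 surface.
Then, symmetries: rotational symmetry about the z-axis ⇒ p depends on x, y only through x² + y².
Then, checking where it meets the axes: a circular section at z = 0 has radius between 1 and 2; the surface avoids every integer z-axis point in the box.
Finally, these observations pin down the coefficients.

2*x^2 + 2*y^2 - 3*z^2 - 3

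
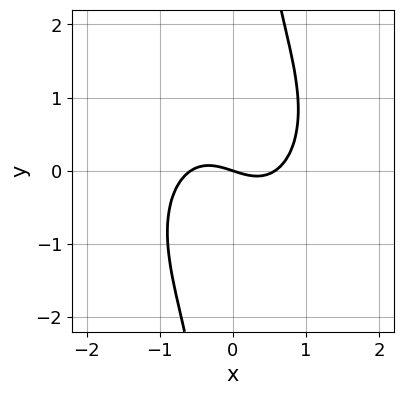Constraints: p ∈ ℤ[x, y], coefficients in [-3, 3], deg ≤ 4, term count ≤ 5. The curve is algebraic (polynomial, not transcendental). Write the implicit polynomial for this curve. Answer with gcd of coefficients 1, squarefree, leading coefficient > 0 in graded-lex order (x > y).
The degree is 3 — a generic line meets the curve in up to 3 points.
Observable constraints: it crosses the y-axis at the gridline y = 0; one x-axis crossing is at x = 0.
Together with the visible shape, these determine p as stated.

3*x^3 + 2*x*y^2 - x - 3*y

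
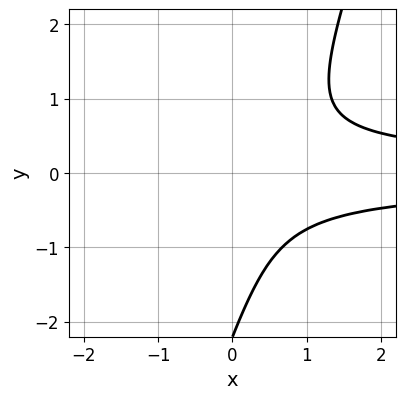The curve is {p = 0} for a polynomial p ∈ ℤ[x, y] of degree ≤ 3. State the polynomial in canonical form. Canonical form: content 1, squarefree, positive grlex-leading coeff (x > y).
3*x*y^2 - y^3 - 2*y^2 - 1

The degree is 3 — no degree-2 curve has this shape.
From the visible intercepts: it misses every integer gridline on the x-axis; it misses every integer gridline on the y-axis.
The integer polynomial consistent with all of this is the stated p.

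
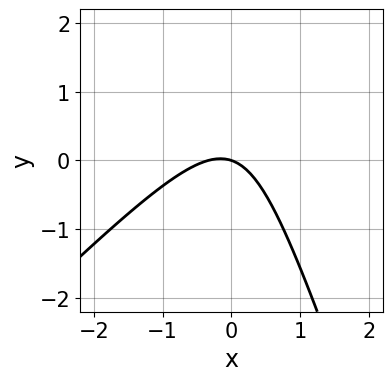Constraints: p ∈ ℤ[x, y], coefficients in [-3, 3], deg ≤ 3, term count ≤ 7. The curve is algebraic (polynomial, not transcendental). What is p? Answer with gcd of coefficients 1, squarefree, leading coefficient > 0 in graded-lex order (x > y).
3*x^2 - 2*x*y - y^2 + x + 3*y

The degree is 2 — no degree-1 curve has this shape.
Observable constraints: it crosses the y-axis at the gridline y = 0; one x-axis crossing is at x = 0.
Solving for integer coefficients yields p as stated.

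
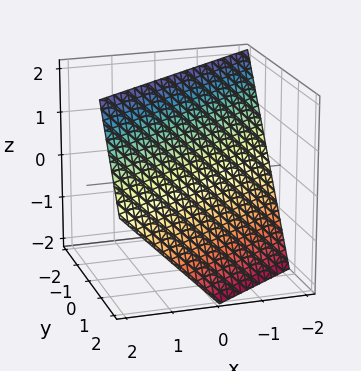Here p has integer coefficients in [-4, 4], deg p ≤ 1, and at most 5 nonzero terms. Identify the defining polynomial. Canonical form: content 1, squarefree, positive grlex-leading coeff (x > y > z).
2*x - 3*y - 2*z + 2

deg p = 1. Every cross-section is a straight line — this is a plane.
Against the integer gridlines: it crosses the z-axis at the gridline z = 1; it meets the x-axis at x = -1 (among the integer gridlines).
Fitting integer coefficients to these (and the overall shape) gives p.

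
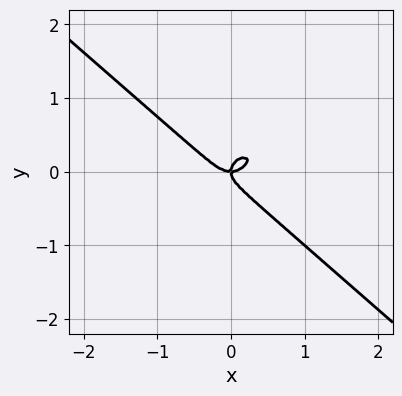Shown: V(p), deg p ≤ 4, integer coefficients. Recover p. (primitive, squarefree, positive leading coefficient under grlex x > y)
2*x^3 + 3*y^3 - x*y

Degree: no degree-2 curve has this shape, so deg p = 3.
From the axis intercepts and sections: it meets the x-axis at x = 0 (among the integer gridlines); it meets the y-axis at y = 0 (among the integer gridlines).
These observations pin down the coefficients.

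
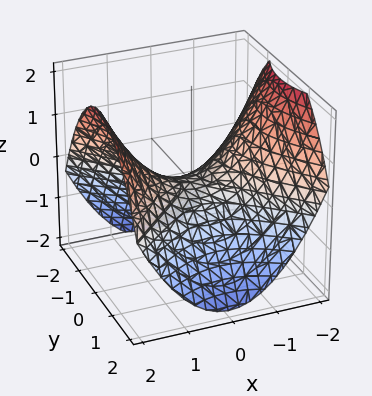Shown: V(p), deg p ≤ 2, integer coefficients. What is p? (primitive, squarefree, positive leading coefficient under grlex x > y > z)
x^2 - y^2 - 2*z

First, deg p = 2. A saddle surface; a quadric.
Then, symmetries: the x ↦ −x reflection is a symmetry, so x appears only in even powers; mirror symmetry y ↦ −y ⇒ only even powers of y.
Then, reading off the gridlines: it meets the x-axis at x = 0 (among the integer gridlines); it crosses the y-axis at the gridline y = 0; it crosses the z-axis at the gridline z = 0.
Finally, putting this together gives p.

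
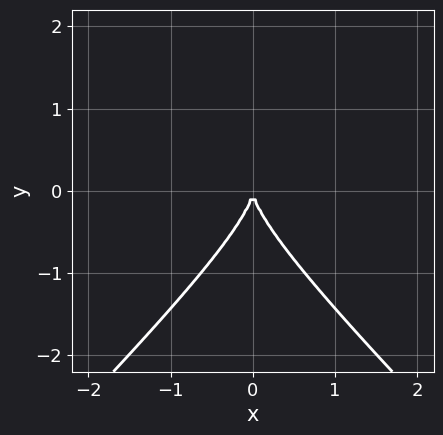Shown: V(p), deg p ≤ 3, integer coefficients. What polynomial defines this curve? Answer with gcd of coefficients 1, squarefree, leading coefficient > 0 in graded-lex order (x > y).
First, the degree is 3 — a generic line meets the curve in up to 3 points.
Next, symmetries: it's symmetric under x → −x, forcing even powers of x.
Then, against the integer gridlines: one x-axis crossing is at x = 0; one y-axis crossing is at y = 0.
Finally, solving for integer coefficients yields p as stated.

2*x^2*y - 2*y^3 - 3*x^2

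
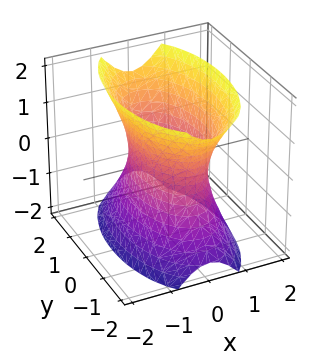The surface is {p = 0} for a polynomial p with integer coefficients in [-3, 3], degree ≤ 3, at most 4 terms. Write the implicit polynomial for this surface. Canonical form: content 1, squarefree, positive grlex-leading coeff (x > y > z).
3*x^2 + y^2 - z^2 - 2

deg p = 2.
Symmetries: the y ↦ −y reflection is a symmetry, so y appears only in even powers; the x ↦ −x reflection is a symmetry, so x appears only in even powers; mirror symmetry z ↦ −z ⇒ only even powers of z.
From the visible intercepts: it misses every integer gridline on the z-axis.
Putting this together gives p.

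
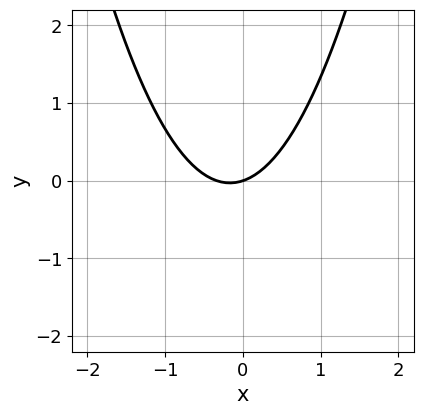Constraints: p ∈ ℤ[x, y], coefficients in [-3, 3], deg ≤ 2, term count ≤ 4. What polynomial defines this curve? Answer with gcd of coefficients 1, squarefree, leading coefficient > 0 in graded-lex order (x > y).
3*x^2 + x - 3*y

deg p = 2. The shape is more complex than any degree-1 curve.
Against the integer gridlines: one x-axis crossing is at x = 0; one y-axis crossing is at y = 0.
The integer polynomial consistent with all of this is the stated p.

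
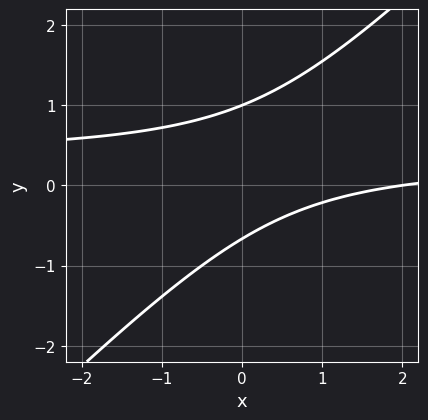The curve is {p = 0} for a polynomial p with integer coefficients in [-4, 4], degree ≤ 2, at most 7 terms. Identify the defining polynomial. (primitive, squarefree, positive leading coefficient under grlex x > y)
First, the degree is 2 — the shape is more complex than any degree-1 curve.
Then, from the visible intercepts: it crosses the x-axis at the gridline x = 2; one y-axis crossing is at y = 1.
Finally, the integer polynomial consistent with all of this is the stated p.

3*x*y - 3*y^2 - x + y + 2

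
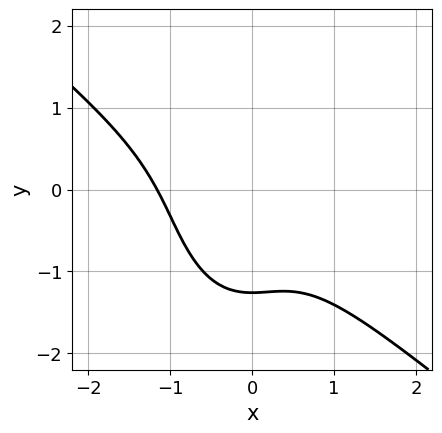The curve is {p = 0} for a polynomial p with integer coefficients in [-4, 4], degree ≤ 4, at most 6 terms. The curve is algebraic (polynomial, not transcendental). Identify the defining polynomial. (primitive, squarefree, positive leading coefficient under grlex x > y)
3*x^3 + 3*x^2*y + y^3 + 2*x^2 + 2

1. The degree is 3 — the shape is more complex than any degree-2 curve.
2. Solving for integer coefficients yields p as stated.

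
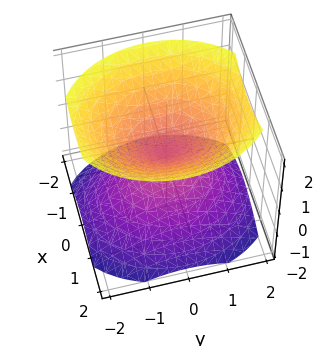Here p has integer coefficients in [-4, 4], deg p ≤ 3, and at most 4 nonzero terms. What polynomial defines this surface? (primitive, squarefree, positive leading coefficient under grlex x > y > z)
3*x^2 + 2*y^2 - 3*z^2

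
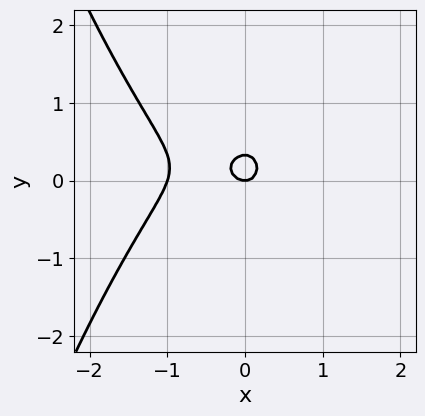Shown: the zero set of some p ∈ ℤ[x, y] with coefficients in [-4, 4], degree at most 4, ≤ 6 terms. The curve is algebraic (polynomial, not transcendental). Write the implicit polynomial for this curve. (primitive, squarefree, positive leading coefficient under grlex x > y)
3*x^3 + 3*x^2 + 3*y^2 - y

deg p = 3. No degree-2 curve has this shape.
Against the integer gridlines: the x-axis gridline crossings are at x ∈ {-1, 0}; one y-axis crossing is at y = 0.
These observations pin down the coefficients.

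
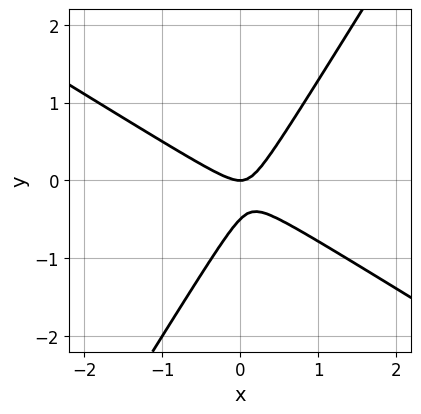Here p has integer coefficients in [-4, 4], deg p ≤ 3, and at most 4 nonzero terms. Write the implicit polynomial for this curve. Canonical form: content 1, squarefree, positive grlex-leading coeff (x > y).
(a) deg p = 2.
(b) From the visible intercepts: one y-axis crossing is at y = 0; it meets the x-axis at x = 0 (among the integer gridlines).
(c) Solving for integer coefficients yields p as stated.

2*x^2 + 2*x*y - 2*y^2 - y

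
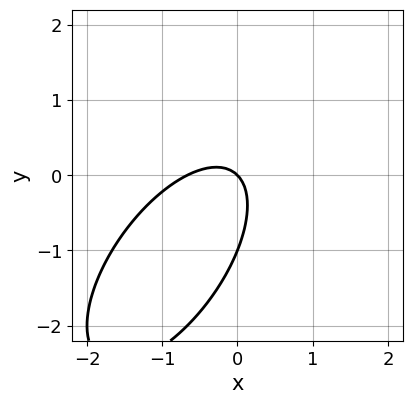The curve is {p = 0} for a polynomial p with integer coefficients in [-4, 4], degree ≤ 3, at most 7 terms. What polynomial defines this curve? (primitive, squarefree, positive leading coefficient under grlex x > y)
(a) deg p = 2. A generic line meets the curve in up to 2 points.
(b) Checking where it meets the axes: the y-axis gridline crossings are at y ∈ {-1, 0}; it crosses the x-axis at the gridline x = 0.
(c) Matching integer coefficients to the picture gives p.

3*x^2 - 3*x*y + 2*y^2 + 2*x + 2*y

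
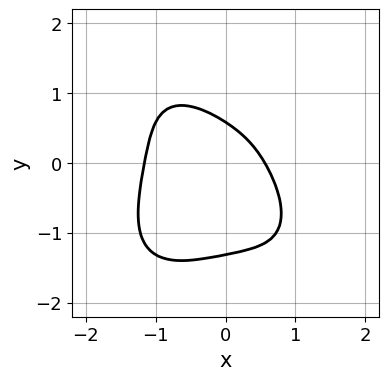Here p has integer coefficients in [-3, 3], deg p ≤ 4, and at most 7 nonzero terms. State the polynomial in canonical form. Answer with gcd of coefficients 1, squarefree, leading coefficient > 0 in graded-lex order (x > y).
deg p = 4. No degree-3 curve has this shape.
Solving for integer coefficients yields p as stated.

3*x^4 + 2*y^4 + 3*x + 3*y - 2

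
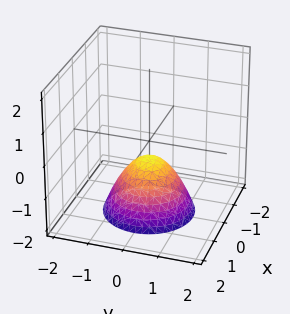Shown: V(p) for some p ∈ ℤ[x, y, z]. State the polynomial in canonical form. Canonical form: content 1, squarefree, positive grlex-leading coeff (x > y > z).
2*x^2 + 2*y^2 + 2*z + 1

(a) The degree is 2 — no degree-1 surface has this shape.
(b) Symmetries: the surface is invariant under rotation about z: p = q(x² + y², z).
(c) Checking where it meets the axes: a circular section at z = -2 has radius between 1 and 2; the surface avoids every integer x-axis point in the box.
(d) Solving for integer coefficients yields p as stated.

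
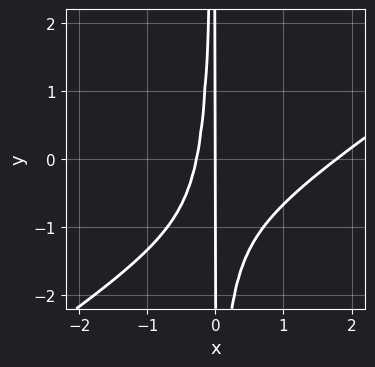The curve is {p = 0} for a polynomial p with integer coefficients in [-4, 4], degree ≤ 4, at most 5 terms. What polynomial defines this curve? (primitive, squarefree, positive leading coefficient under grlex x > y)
2*x^3 - 3*x^2*y - 3*x^2 - x

(a) deg p = 3. No degree-2 curve has this shape.
(b) Against the integer gridlines: every point of the y-axis in the box is on the curve; it crosses the x-axis at the gridline x = 0.
(c) Fitting integer coefficients to these (and the overall shape) gives p.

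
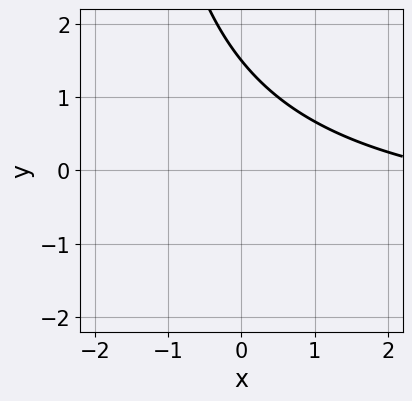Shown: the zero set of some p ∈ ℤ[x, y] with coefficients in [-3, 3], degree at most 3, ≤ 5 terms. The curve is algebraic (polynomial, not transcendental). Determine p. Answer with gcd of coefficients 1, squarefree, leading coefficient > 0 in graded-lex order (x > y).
x*y + x + 2*y - 3

Degree: a generic line meets the curve in up to 2 points, so deg p = 2.
From the axis intercepts and sections: it misses every integer gridline on the x-axis.
Solving for integer coefficients yields p as stated.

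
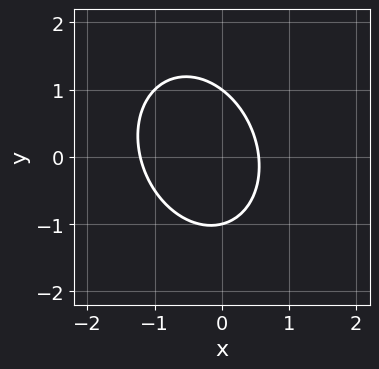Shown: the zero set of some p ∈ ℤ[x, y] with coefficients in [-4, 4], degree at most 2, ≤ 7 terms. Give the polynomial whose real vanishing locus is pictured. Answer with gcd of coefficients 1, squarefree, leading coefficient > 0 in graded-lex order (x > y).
3*x^2 + x*y + 2*y^2 + 2*x - 2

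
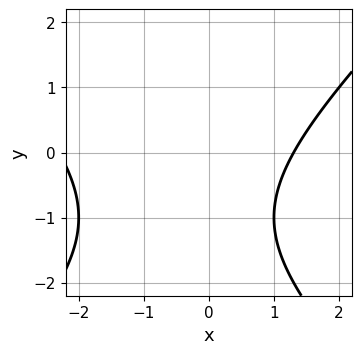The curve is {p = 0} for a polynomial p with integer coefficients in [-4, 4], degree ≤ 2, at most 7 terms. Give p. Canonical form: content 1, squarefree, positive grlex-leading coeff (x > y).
x^2 - y^2 + x - 2*y - 3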